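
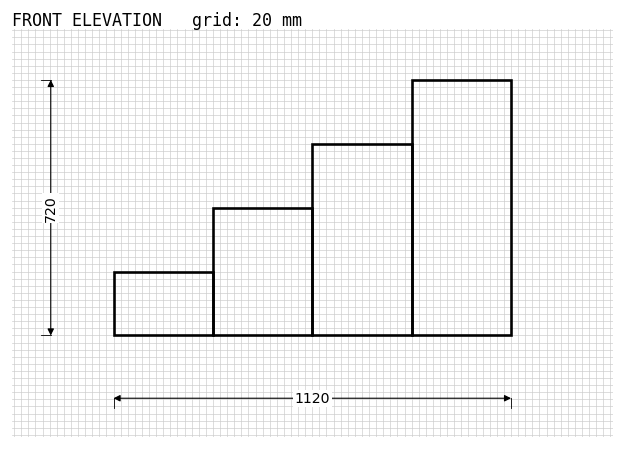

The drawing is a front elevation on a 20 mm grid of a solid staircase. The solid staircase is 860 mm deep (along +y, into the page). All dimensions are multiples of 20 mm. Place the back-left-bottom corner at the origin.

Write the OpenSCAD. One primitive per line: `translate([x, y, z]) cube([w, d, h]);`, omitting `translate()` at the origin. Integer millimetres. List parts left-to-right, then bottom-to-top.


cube([280, 860, 180]);
translate([280, 0, 0]) cube([280, 860, 360]);
translate([560, 0, 0]) cube([280, 860, 540]);
translate([840, 0, 0]) cube([280, 860, 720]);


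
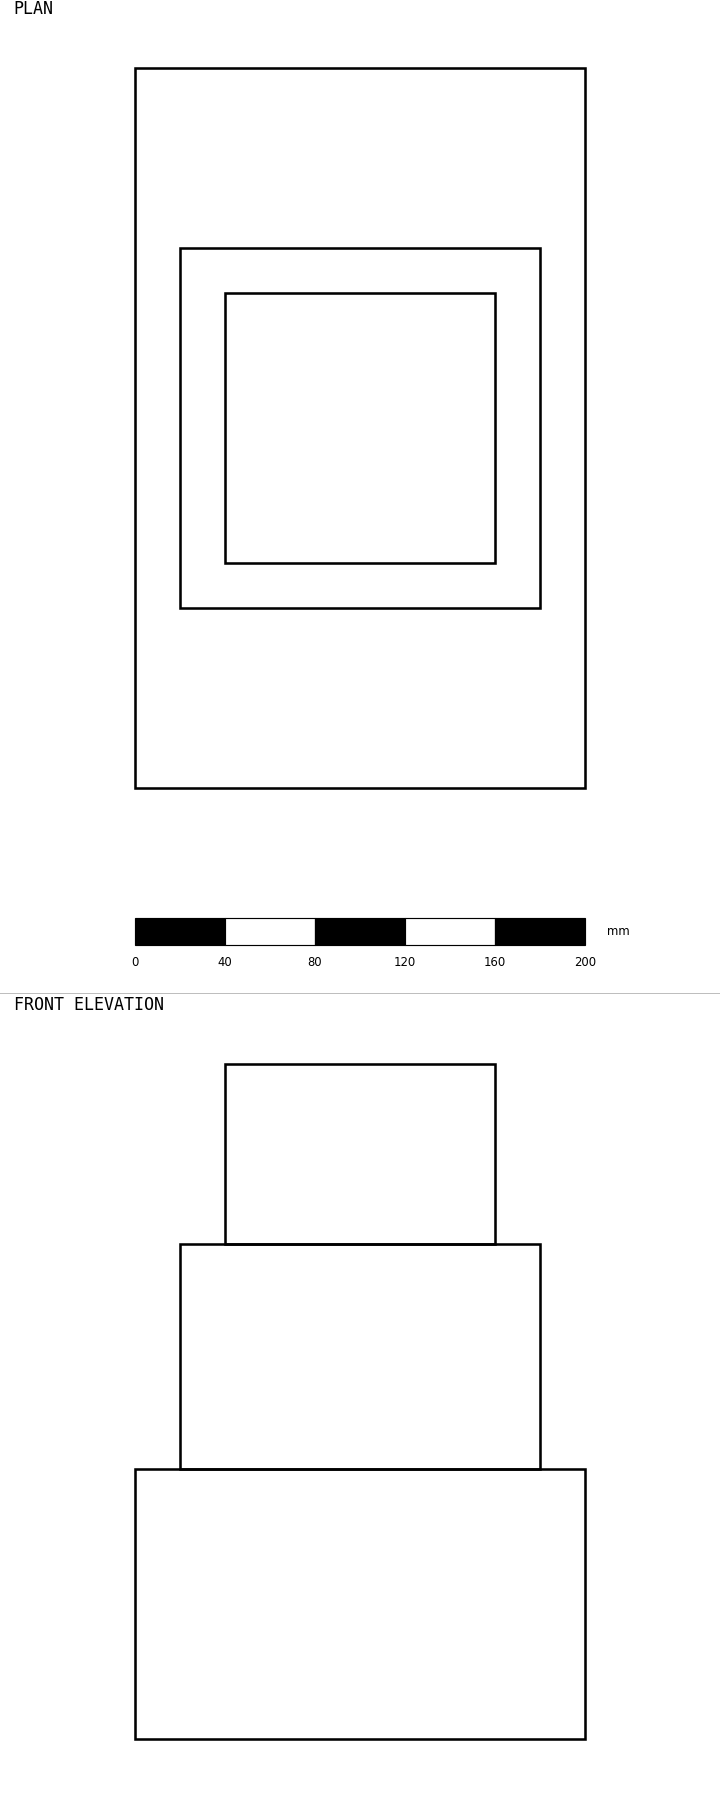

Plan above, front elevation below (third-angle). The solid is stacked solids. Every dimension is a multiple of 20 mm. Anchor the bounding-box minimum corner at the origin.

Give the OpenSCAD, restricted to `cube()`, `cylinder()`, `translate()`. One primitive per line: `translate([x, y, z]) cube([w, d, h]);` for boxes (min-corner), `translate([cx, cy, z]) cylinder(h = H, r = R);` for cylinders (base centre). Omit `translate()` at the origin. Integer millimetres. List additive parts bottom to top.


cube([200, 320, 120]);
translate([20, 80, 120]) cube([160, 160, 100]);
translate([40, 100, 220]) cube([120, 120, 80]);


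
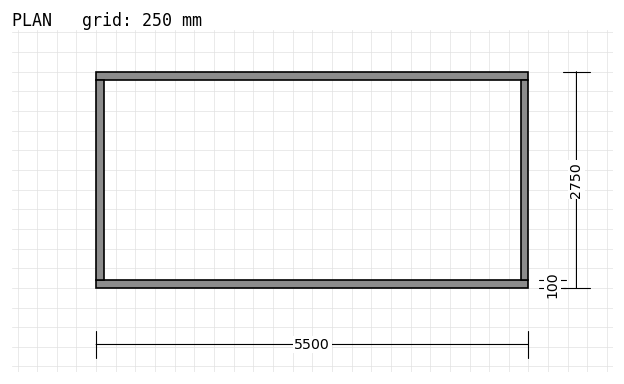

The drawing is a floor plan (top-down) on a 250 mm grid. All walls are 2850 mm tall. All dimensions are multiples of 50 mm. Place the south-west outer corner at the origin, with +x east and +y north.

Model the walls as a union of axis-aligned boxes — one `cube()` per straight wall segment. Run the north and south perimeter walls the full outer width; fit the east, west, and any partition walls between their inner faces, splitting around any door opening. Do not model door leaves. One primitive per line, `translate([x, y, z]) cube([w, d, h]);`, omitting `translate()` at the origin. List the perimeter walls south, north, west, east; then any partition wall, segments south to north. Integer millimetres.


cube([5500, 100, 2850]);
translate([0, 2650, 0]) cube([5500, 100, 2850]);
translate([0, 100, 0]) cube([100, 2550, 2850]);
translate([5400, 100, 0]) cube([100, 2550, 2850]);


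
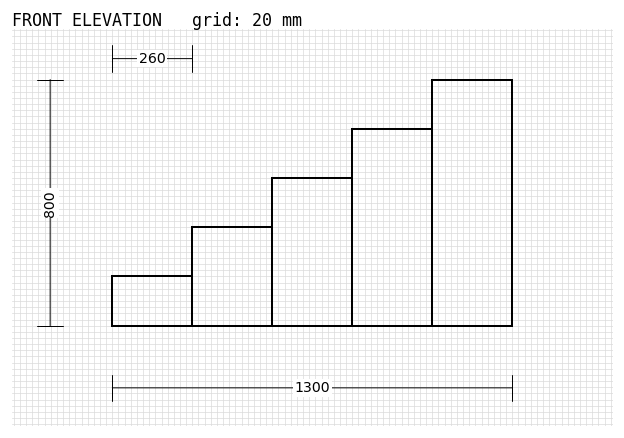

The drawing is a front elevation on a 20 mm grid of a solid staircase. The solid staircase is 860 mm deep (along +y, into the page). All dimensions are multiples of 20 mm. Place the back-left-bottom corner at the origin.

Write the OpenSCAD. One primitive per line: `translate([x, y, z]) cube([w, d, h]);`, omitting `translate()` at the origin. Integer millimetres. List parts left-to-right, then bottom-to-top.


cube([260, 860, 160]);
translate([260, 0, 0]) cube([260, 860, 320]);
translate([520, 0, 0]) cube([260, 860, 480]);
translate([780, 0, 0]) cube([260, 860, 640]);
translate([1040, 0, 0]) cube([260, 860, 800]);


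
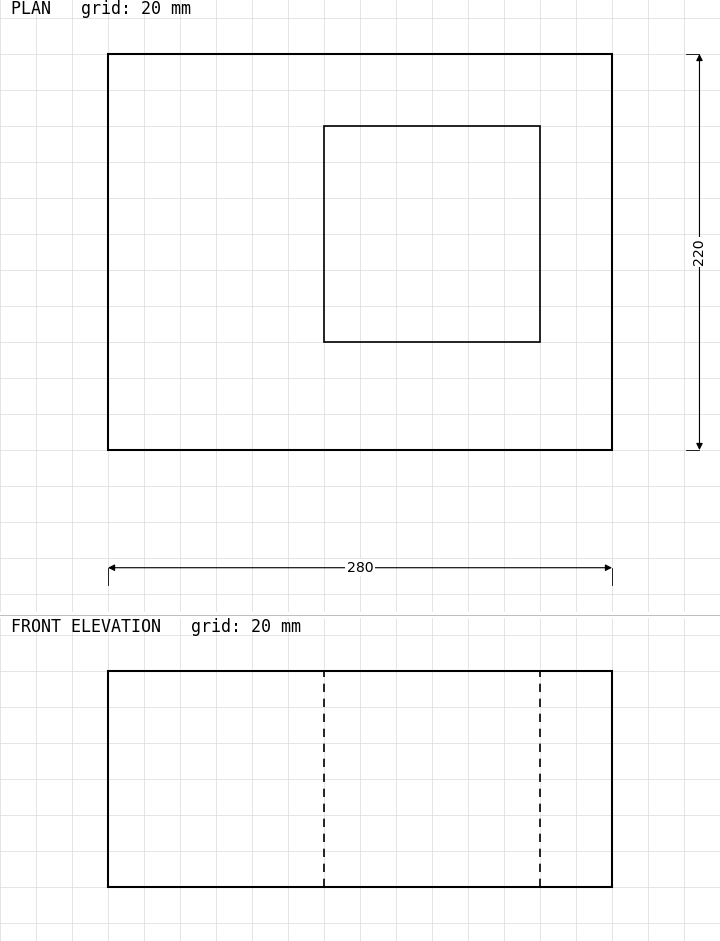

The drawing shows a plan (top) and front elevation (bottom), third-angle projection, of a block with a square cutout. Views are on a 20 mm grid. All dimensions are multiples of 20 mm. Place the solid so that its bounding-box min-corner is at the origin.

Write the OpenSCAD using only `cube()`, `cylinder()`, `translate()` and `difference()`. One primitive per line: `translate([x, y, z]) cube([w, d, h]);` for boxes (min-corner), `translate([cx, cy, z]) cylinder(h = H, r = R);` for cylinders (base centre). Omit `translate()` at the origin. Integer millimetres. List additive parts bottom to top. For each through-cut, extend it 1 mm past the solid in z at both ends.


difference() {
  cube([280, 220, 120]);
  translate([120, 60, -1]) cube([120, 120, 122]);
}


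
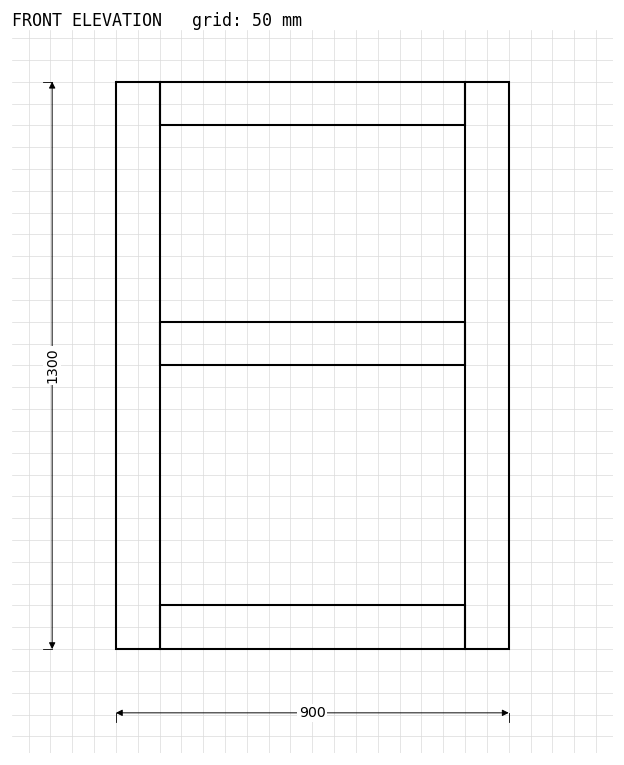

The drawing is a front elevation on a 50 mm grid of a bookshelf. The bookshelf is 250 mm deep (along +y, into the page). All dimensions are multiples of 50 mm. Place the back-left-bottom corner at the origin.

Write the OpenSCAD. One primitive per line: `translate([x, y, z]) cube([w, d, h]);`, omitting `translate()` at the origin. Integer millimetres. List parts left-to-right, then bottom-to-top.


cube([100, 250, 1300]);
translate([100, 0, 0]) cube([700, 250, 100]);
translate([100, 0, 650]) cube([700, 250, 100]);
translate([100, 0, 1200]) cube([700, 250, 100]);
translate([800, 0, 0]) cube([100, 250, 1300]);


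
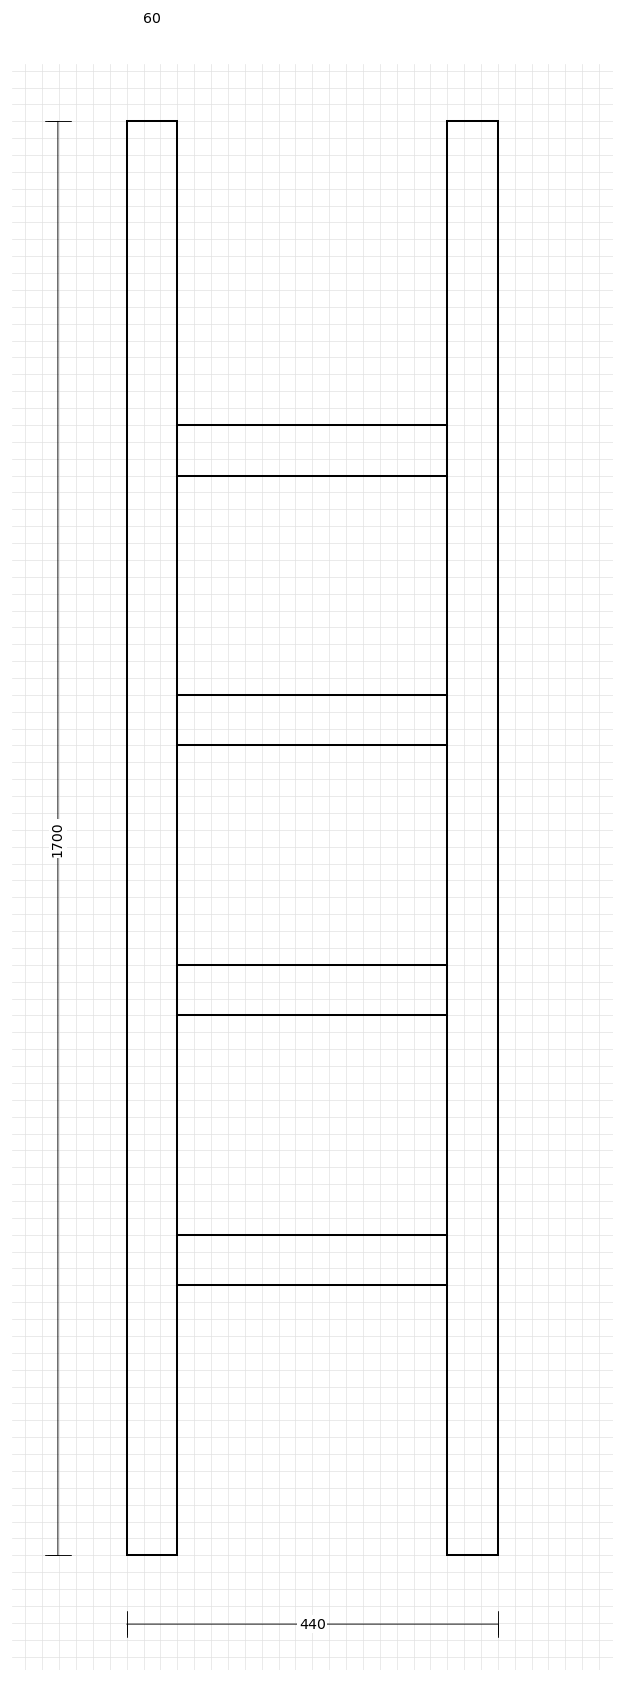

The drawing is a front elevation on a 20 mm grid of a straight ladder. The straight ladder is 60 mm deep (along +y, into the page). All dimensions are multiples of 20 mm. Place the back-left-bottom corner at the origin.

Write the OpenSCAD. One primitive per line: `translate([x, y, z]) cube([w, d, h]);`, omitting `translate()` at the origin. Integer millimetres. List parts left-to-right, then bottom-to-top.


cube([60, 60, 1700]);
translate([60, 0, 320]) cube([320, 60, 60]);
translate([60, 0, 640]) cube([320, 60, 60]);
translate([60, 0, 960]) cube([320, 60, 60]);
translate([60, 0, 1280]) cube([320, 60, 60]);
translate([380, 0, 0]) cube([60, 60, 1700]);


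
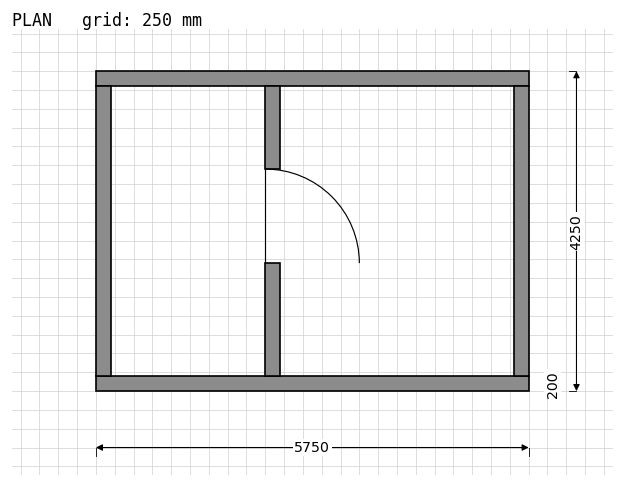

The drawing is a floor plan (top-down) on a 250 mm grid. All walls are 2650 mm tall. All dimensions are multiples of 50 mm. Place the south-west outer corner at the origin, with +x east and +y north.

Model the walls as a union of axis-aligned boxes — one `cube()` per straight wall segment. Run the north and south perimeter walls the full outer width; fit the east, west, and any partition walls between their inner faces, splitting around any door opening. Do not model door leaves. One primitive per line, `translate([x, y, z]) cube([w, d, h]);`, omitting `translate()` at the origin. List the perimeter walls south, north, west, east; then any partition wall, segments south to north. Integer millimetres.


cube([5750, 200, 2650]);
translate([0, 4050, 0]) cube([5750, 200, 2650]);
translate([0, 200, 0]) cube([200, 3850, 2650]);
translate([5550, 200, 0]) cube([200, 3850, 2650]);
translate([2250, 200, 0]) cube([200, 1500, 2650]);
translate([2250, 2950, 0]) cube([200, 1100, 2650]);


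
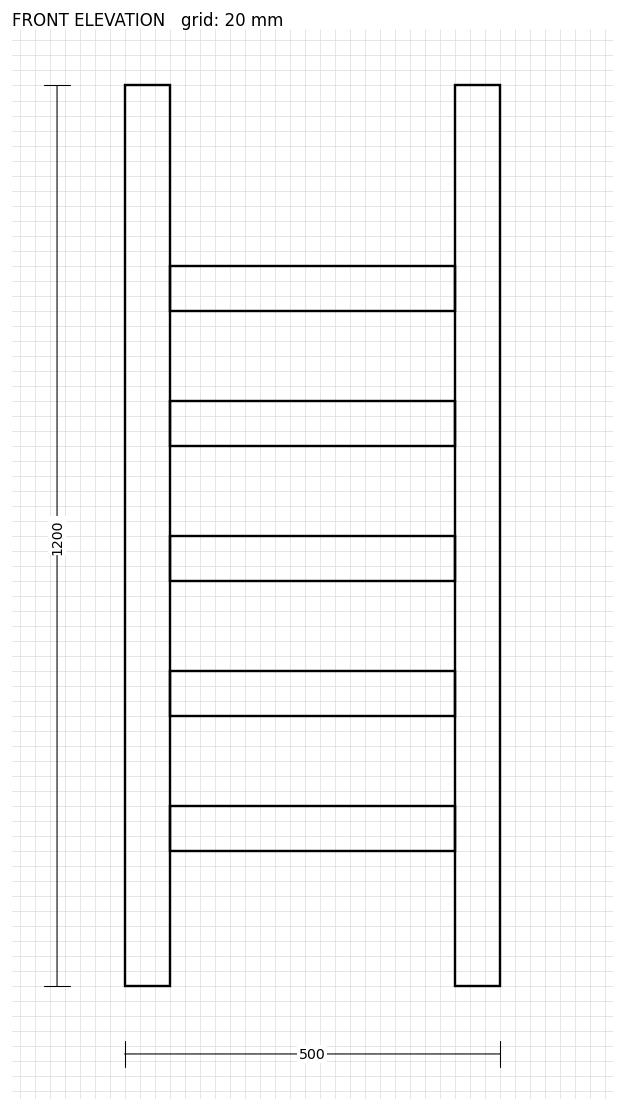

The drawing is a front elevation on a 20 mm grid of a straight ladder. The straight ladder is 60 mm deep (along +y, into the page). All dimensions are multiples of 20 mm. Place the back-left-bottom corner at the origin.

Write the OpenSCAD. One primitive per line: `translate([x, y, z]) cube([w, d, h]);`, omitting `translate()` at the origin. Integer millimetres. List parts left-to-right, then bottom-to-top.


cube([60, 60, 1200]);
translate([60, 0, 180]) cube([380, 60, 60]);
translate([60, 0, 360]) cube([380, 60, 60]);
translate([60, 0, 540]) cube([380, 60, 60]);
translate([60, 0, 720]) cube([380, 60, 60]);
translate([60, 0, 900]) cube([380, 60, 60]);
translate([440, 0, 0]) cube([60, 60, 1200]);


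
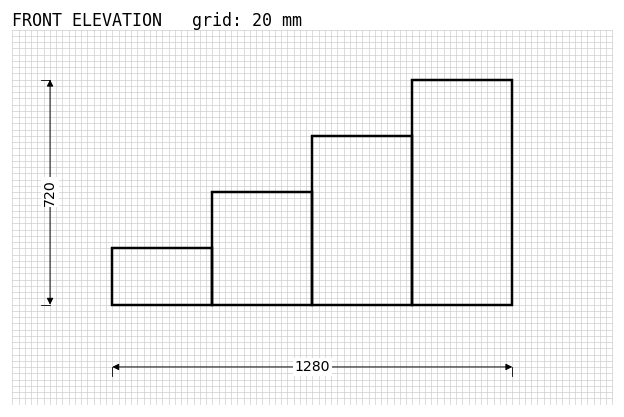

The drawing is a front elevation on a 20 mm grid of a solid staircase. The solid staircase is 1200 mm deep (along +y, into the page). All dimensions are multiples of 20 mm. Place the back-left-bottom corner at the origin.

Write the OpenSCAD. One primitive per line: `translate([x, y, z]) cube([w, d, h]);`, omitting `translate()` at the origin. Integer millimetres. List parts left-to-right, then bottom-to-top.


cube([320, 1200, 180]);
translate([320, 0, 0]) cube([320, 1200, 360]);
translate([640, 0, 0]) cube([320, 1200, 540]);
translate([960, 0, 0]) cube([320, 1200, 720]);


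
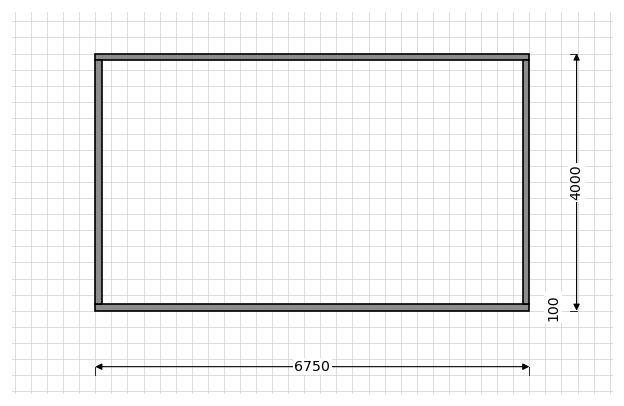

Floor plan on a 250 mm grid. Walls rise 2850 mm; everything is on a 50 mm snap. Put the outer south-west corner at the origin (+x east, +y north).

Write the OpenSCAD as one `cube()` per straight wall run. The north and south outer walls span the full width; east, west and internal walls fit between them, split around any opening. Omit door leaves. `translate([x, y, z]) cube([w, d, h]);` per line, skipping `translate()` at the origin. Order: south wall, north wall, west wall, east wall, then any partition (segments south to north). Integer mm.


cube([6750, 100, 2850]);
translate([0, 3900, 0]) cube([6750, 100, 2850]);
translate([0, 100, 0]) cube([100, 3800, 2850]);
translate([6650, 100, 0]) cube([100, 3800, 2850]);


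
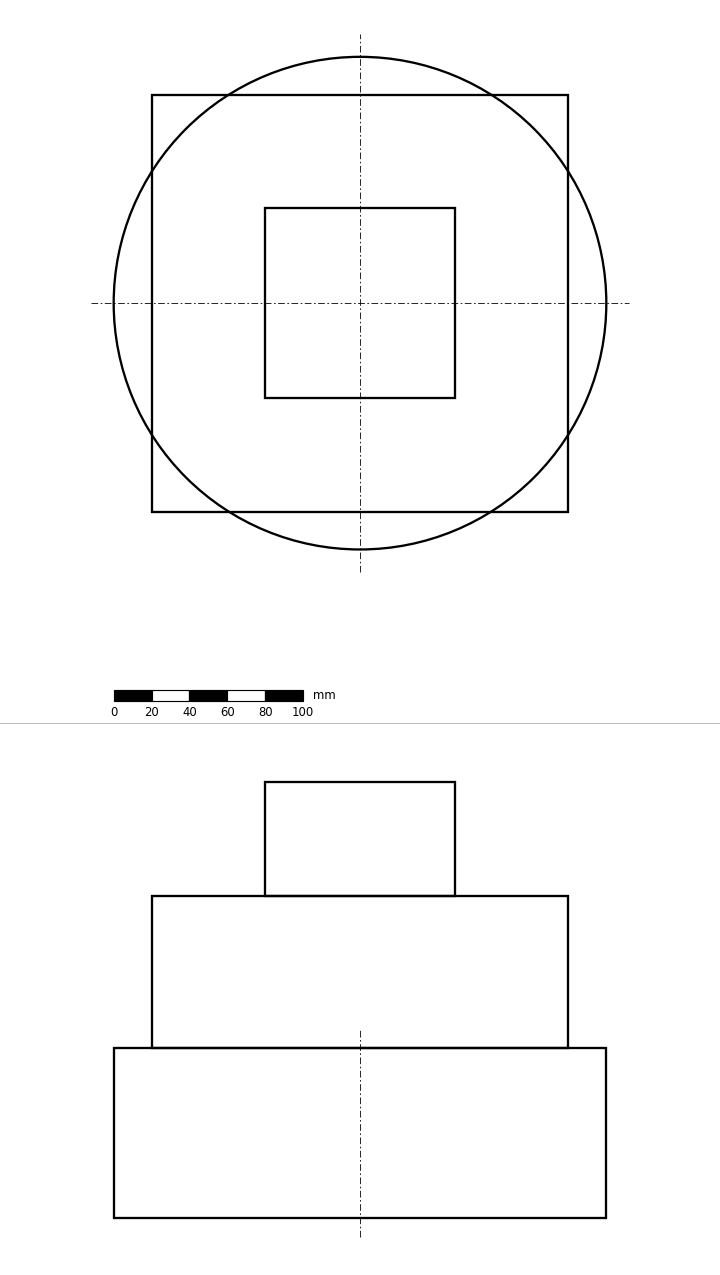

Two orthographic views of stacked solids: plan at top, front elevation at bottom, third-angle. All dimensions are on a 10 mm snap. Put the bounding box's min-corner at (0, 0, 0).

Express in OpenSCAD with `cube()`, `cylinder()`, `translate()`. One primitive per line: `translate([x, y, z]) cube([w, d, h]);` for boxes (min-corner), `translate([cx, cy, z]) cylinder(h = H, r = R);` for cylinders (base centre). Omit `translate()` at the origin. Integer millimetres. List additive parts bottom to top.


translate([130, 130, 0]) cylinder(h = 90, r = 130);
translate([20, 20, 90]) cube([220, 220, 80]);
translate([80, 80, 170]) cube([100, 100, 60]);


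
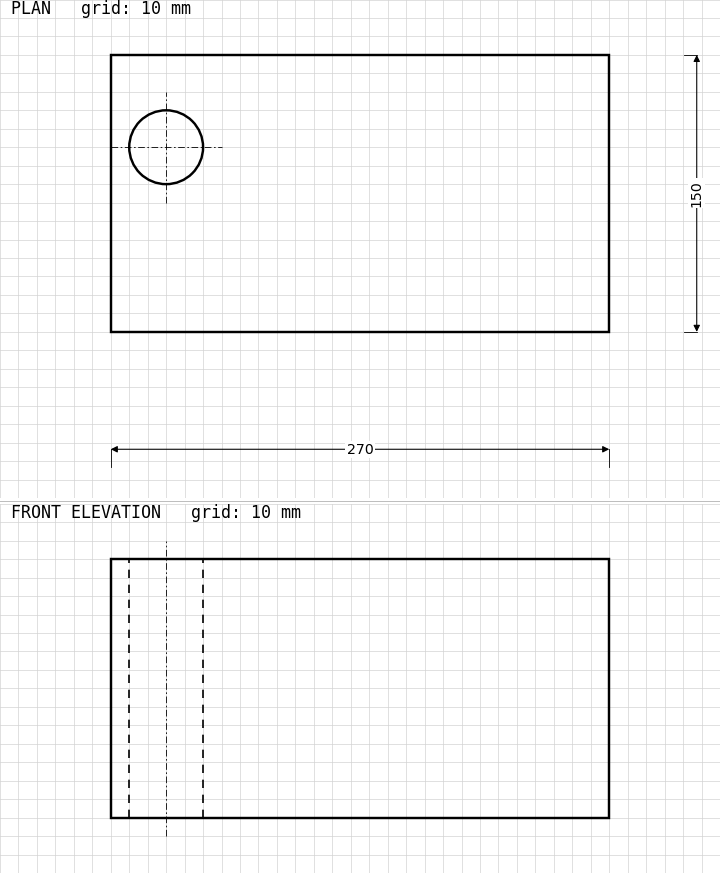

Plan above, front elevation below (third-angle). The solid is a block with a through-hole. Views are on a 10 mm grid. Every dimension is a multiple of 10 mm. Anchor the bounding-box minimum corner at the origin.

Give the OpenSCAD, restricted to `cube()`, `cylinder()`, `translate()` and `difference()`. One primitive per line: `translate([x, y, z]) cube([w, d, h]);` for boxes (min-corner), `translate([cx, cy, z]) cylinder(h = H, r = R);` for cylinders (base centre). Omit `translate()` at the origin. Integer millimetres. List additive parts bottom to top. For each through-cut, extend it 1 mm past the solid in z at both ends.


difference() {
  cube([270, 150, 140]);
  translate([30, 100, -1]) cylinder(h = 142, r = 20);
}


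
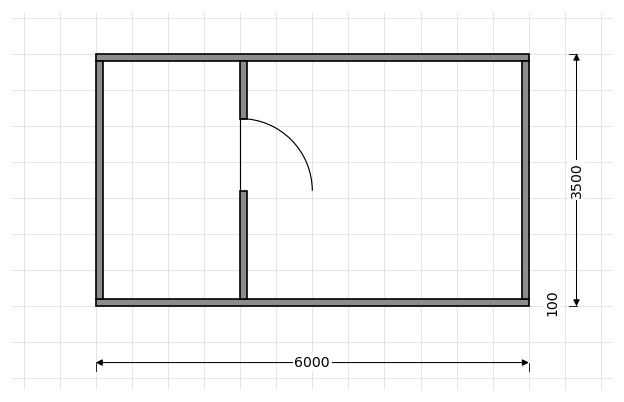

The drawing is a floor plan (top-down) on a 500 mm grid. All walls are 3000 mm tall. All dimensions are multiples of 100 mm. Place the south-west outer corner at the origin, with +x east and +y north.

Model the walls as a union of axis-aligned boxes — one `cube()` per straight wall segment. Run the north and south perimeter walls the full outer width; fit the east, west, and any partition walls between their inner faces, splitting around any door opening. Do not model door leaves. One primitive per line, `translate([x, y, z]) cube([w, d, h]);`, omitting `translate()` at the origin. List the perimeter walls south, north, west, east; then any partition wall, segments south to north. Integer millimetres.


cube([6000, 100, 3000]);
translate([0, 3400, 0]) cube([6000, 100, 3000]);
translate([0, 100, 0]) cube([100, 3300, 3000]);
translate([5900, 100, 0]) cube([100, 3300, 3000]);
translate([2000, 100, 0]) cube([100, 1500, 3000]);
translate([2000, 2600, 0]) cube([100, 800, 3000]);


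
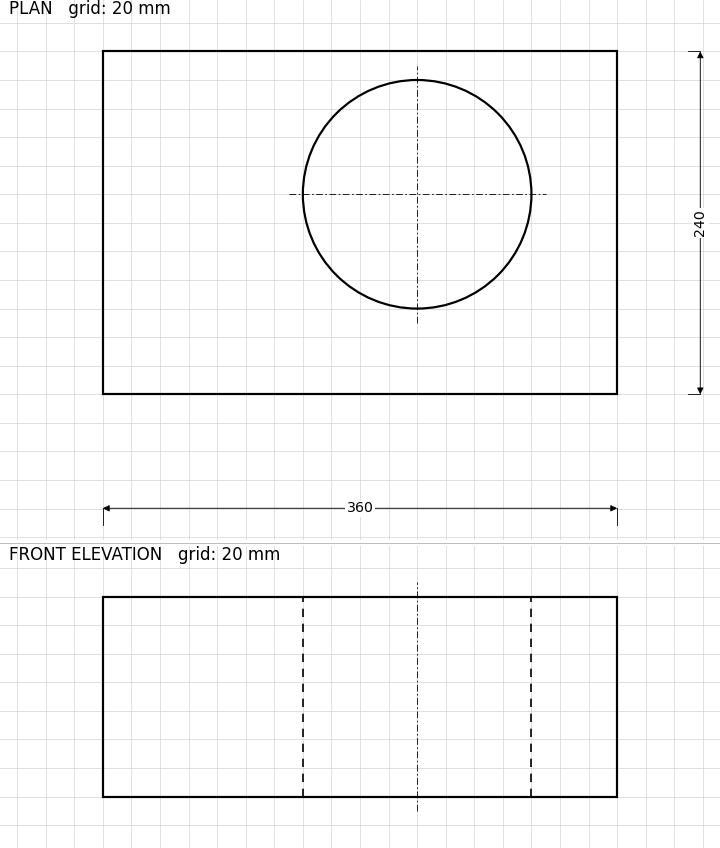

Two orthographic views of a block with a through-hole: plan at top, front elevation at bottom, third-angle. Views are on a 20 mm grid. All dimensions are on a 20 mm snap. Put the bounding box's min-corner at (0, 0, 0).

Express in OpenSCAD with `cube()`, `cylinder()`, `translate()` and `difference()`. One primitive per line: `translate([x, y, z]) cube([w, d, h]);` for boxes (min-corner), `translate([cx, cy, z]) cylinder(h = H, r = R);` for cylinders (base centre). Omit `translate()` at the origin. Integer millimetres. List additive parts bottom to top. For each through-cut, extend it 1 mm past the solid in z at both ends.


difference() {
  cube([360, 240, 140]);
  translate([220, 140, -1]) cylinder(h = 142, r = 80);
}


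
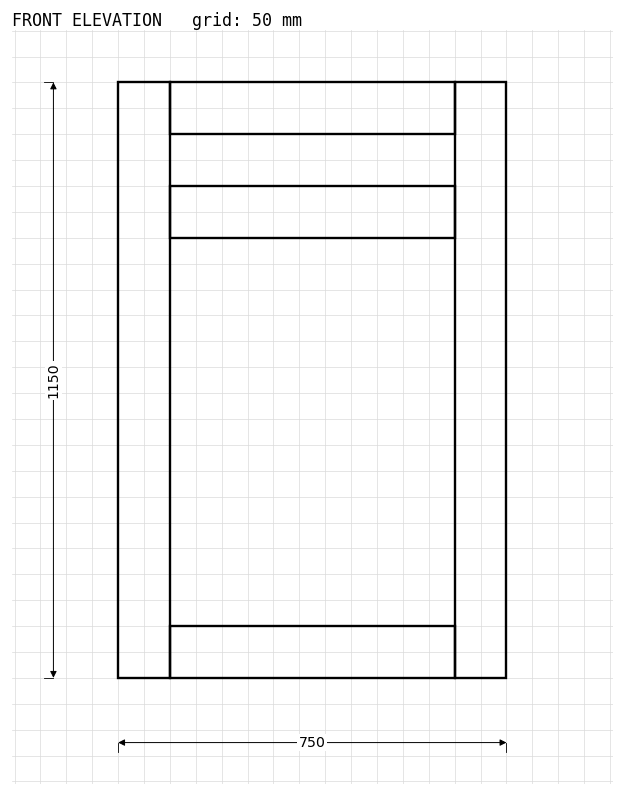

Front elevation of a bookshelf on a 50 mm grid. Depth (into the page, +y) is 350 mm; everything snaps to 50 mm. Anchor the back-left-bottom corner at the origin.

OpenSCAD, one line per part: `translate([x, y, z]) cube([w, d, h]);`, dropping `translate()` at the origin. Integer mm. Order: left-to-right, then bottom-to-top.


cube([100, 350, 1150]);
translate([100, 0, 0]) cube([550, 350, 100]);
translate([100, 0, 850]) cube([550, 350, 100]);
translate([100, 0, 1050]) cube([550, 350, 100]);
translate([650, 0, 0]) cube([100, 350, 1150]);


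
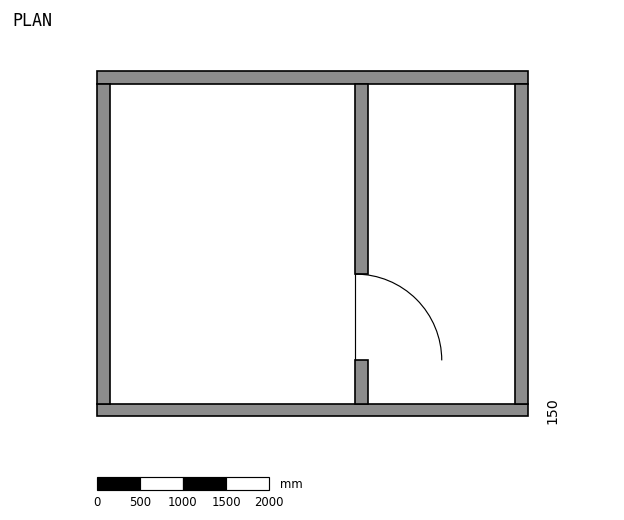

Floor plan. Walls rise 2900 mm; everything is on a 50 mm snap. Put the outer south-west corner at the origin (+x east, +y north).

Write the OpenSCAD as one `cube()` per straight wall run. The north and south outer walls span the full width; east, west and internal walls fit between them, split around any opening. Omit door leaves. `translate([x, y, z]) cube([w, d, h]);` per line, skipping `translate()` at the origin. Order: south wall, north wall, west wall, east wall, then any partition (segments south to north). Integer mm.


cube([5000, 150, 2900]);
translate([0, 3850, 0]) cube([5000, 150, 2900]);
translate([0, 150, 0]) cube([150, 3700, 2900]);
translate([4850, 150, 0]) cube([150, 3700, 2900]);
translate([3000, 150, 0]) cube([150, 500, 2900]);
translate([3000, 1650, 0]) cube([150, 2200, 2900]);


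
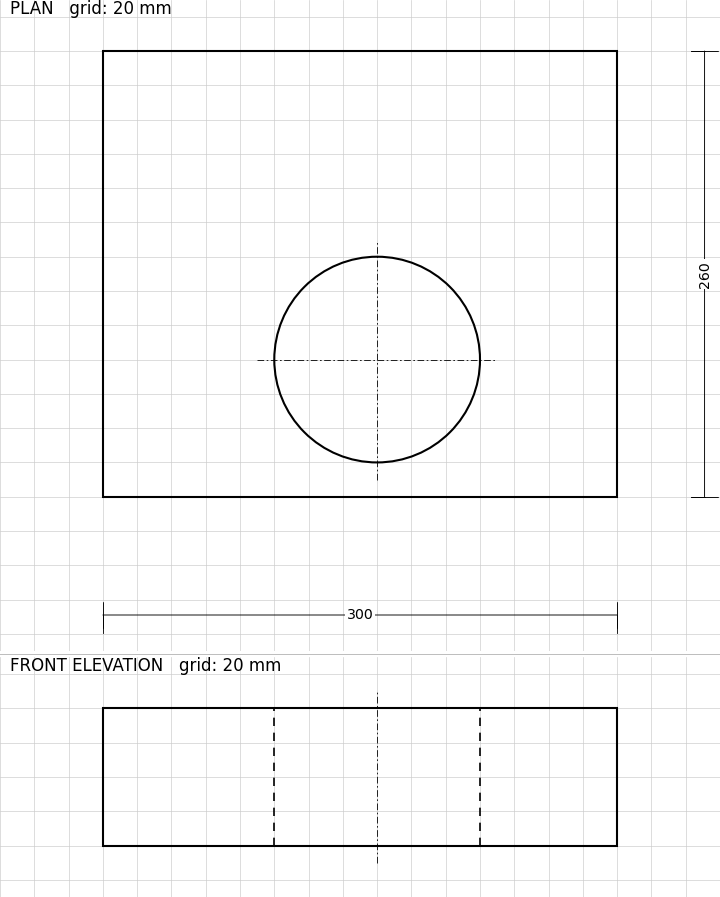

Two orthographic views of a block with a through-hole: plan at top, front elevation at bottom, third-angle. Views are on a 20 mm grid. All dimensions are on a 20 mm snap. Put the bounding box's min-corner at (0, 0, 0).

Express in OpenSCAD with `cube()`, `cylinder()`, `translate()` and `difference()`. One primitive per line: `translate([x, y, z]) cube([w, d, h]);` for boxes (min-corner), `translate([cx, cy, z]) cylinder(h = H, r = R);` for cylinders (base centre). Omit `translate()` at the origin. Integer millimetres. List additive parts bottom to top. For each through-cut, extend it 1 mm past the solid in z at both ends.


difference() {
  cube([300, 260, 80]);
  translate([160, 80, -1]) cylinder(h = 82, r = 60);
}


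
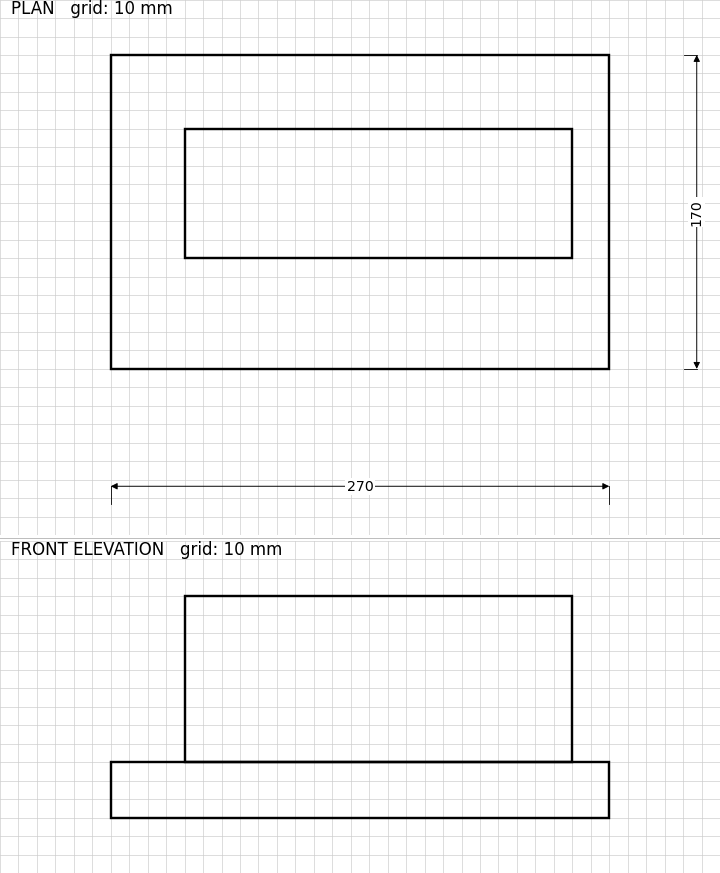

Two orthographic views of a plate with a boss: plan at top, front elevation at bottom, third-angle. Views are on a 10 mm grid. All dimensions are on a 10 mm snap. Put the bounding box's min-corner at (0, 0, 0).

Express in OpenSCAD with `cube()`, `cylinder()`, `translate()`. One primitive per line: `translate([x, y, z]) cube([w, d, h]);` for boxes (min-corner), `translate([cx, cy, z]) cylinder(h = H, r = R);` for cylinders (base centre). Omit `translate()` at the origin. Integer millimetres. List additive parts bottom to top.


cube([270, 170, 30]);
translate([40, 60, 30]) cube([210, 70, 90]);


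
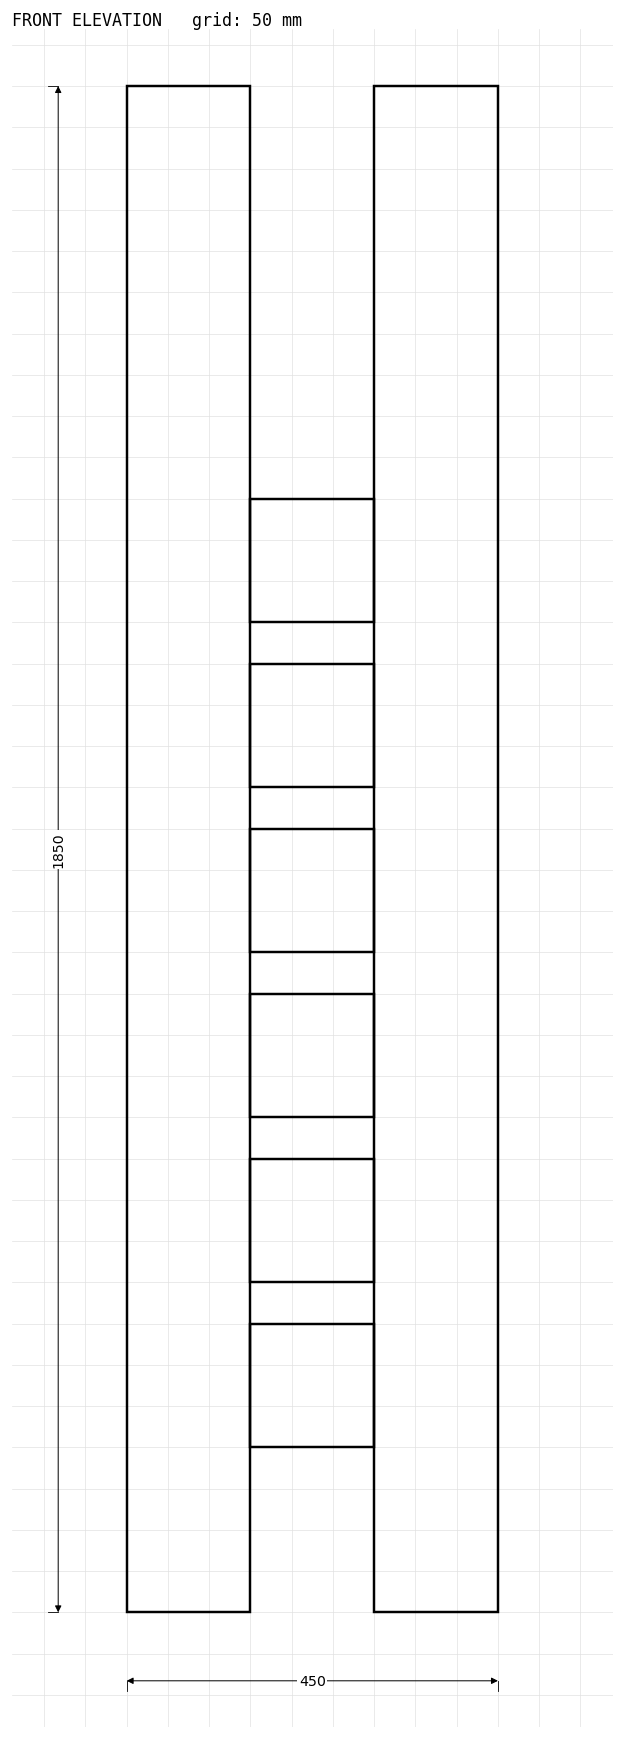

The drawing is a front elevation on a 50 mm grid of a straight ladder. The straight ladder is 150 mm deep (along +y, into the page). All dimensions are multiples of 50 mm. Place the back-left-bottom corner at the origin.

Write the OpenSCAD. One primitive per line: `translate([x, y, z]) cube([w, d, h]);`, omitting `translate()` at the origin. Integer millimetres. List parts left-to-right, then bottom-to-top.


cube([150, 150, 1850]);
translate([150, 0, 200]) cube([150, 150, 150]);
translate([150, 0, 400]) cube([150, 150, 150]);
translate([150, 0, 600]) cube([150, 150, 150]);
translate([150, 0, 800]) cube([150, 150, 150]);
translate([150, 0, 1000]) cube([150, 150, 150]);
translate([150, 0, 1200]) cube([150, 150, 150]);
translate([300, 0, 0]) cube([150, 150, 1850]);


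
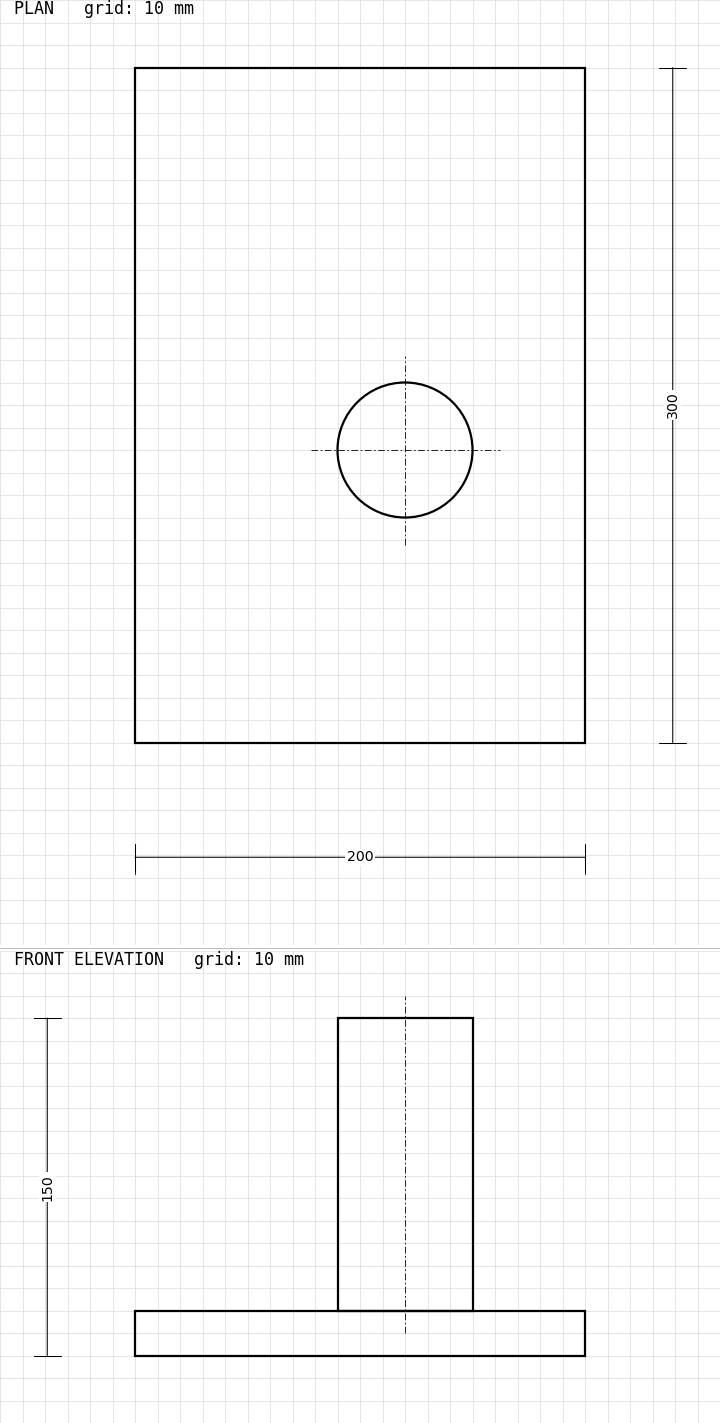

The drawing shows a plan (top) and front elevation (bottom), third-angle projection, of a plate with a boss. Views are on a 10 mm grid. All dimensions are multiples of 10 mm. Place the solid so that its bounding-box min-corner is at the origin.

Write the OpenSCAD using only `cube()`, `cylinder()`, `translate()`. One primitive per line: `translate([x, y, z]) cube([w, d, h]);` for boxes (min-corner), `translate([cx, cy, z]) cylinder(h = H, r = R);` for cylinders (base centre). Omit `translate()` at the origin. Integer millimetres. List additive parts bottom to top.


cube([200, 300, 20]);
translate([120, 130, 20]) cylinder(h = 130, r = 30);


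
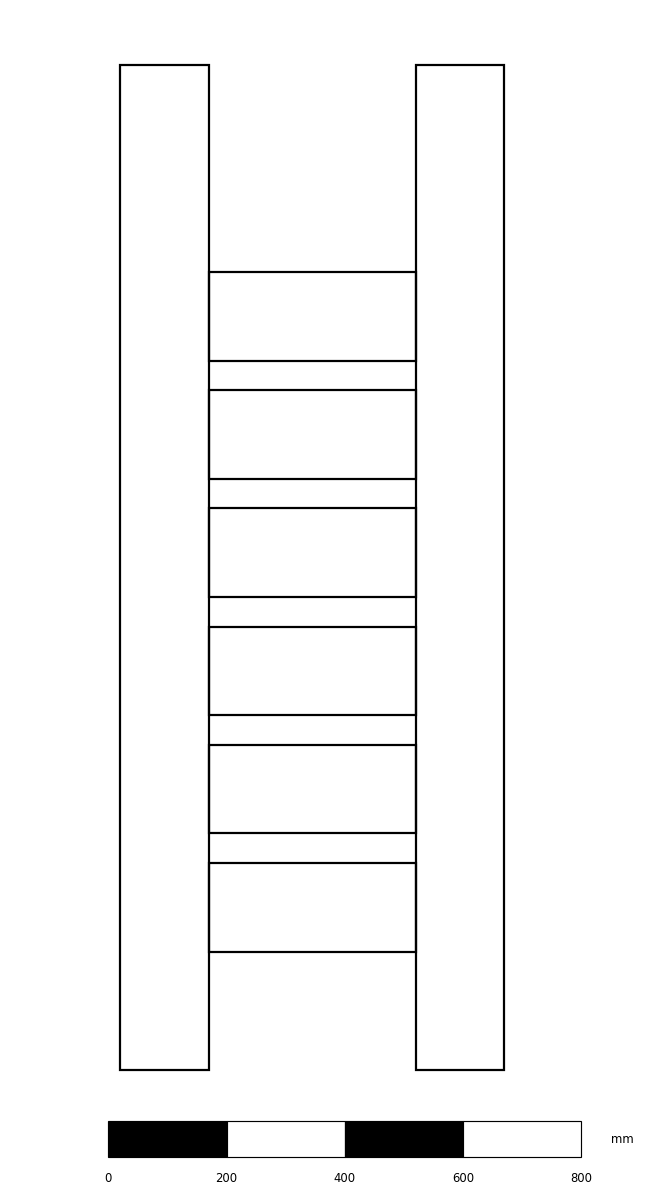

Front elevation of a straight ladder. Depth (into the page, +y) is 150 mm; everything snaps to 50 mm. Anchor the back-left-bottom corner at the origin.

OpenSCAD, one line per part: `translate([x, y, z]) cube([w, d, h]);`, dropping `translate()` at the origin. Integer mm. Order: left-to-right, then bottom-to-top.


cube([150, 150, 1700]);
translate([150, 0, 200]) cube([350, 150, 150]);
translate([150, 0, 400]) cube([350, 150, 150]);
translate([150, 0, 600]) cube([350, 150, 150]);
translate([150, 0, 800]) cube([350, 150, 150]);
translate([150, 0, 1000]) cube([350, 150, 150]);
translate([150, 0, 1200]) cube([350, 150, 150]);
translate([500, 0, 0]) cube([150, 150, 1700]);


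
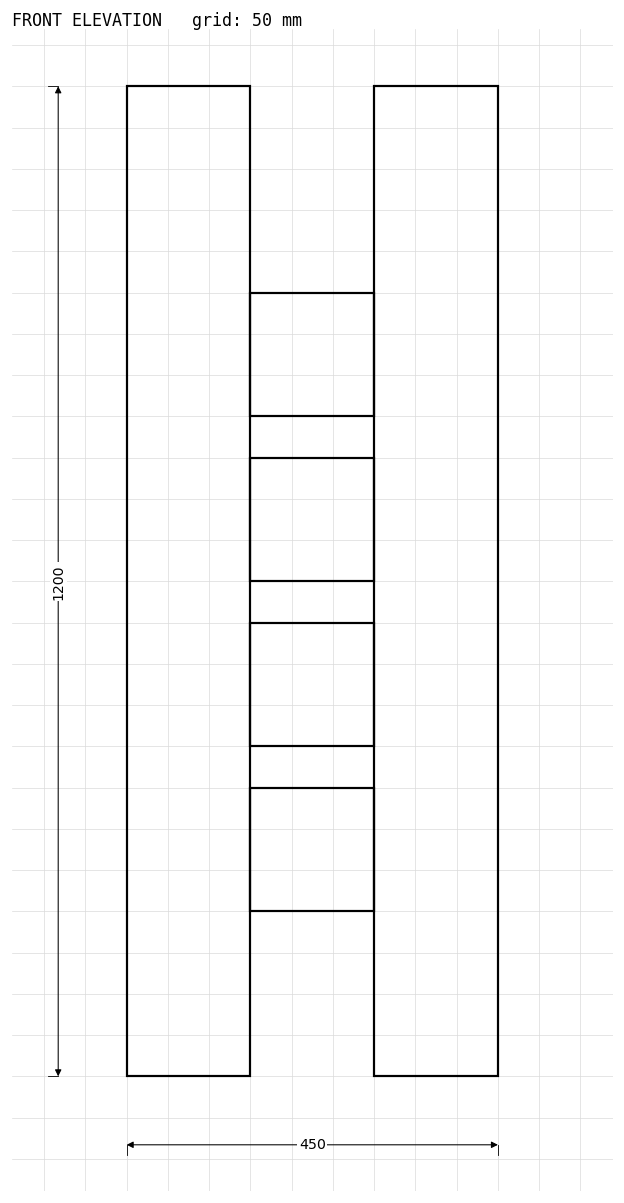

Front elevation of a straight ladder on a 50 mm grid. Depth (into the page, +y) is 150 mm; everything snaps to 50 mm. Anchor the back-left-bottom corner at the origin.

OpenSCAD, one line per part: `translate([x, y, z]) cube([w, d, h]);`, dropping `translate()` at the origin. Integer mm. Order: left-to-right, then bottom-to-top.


cube([150, 150, 1200]);
translate([150, 0, 200]) cube([150, 150, 150]);
translate([150, 0, 400]) cube([150, 150, 150]);
translate([150, 0, 600]) cube([150, 150, 150]);
translate([150, 0, 800]) cube([150, 150, 150]);
translate([300, 0, 0]) cube([150, 150, 1200]);


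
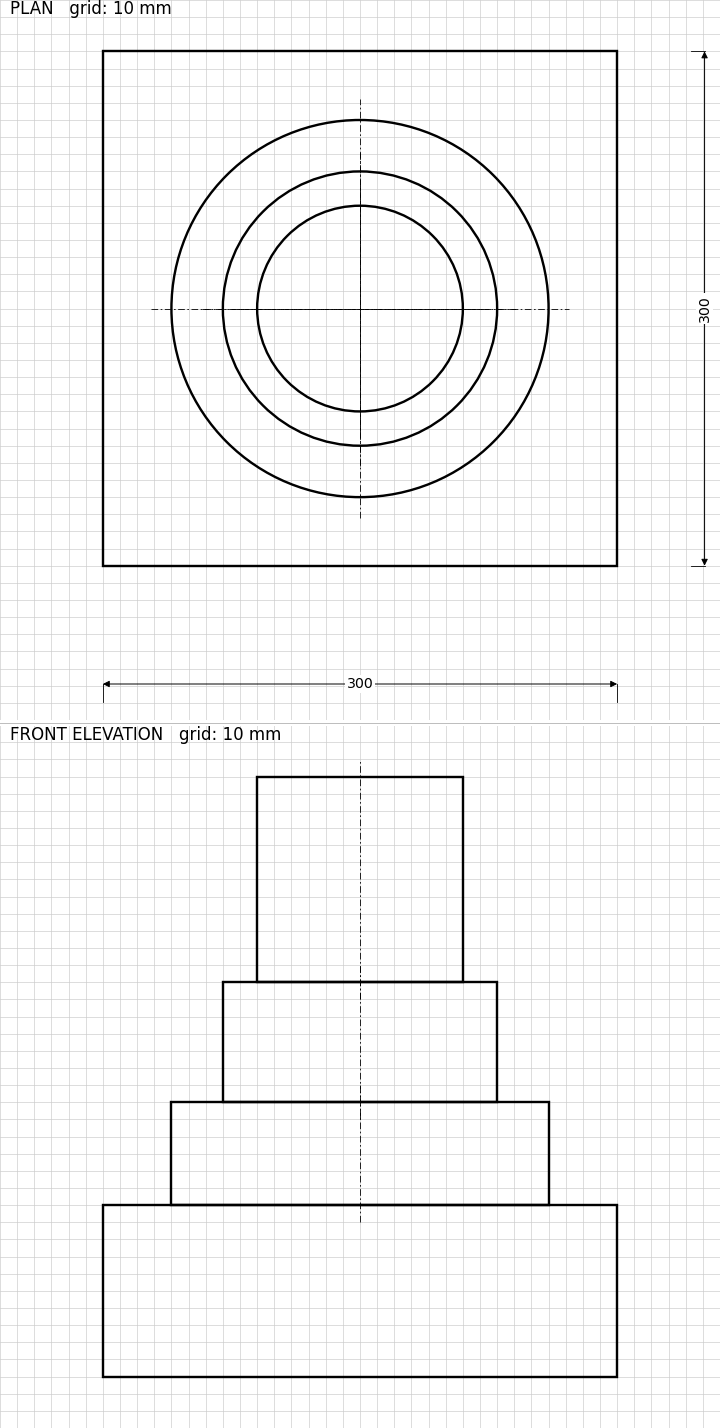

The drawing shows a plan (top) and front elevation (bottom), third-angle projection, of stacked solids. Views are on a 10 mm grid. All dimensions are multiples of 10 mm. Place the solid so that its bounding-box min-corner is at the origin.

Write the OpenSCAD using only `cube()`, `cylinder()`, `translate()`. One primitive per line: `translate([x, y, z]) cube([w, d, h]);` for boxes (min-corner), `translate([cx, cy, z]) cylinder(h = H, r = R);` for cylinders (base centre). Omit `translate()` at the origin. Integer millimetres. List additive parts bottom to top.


cube([300, 300, 100]);
translate([150, 150, 100]) cylinder(h = 60, r = 110);
translate([150, 150, 160]) cylinder(h = 70, r = 80);
translate([150, 150, 230]) cylinder(h = 120, r = 60);


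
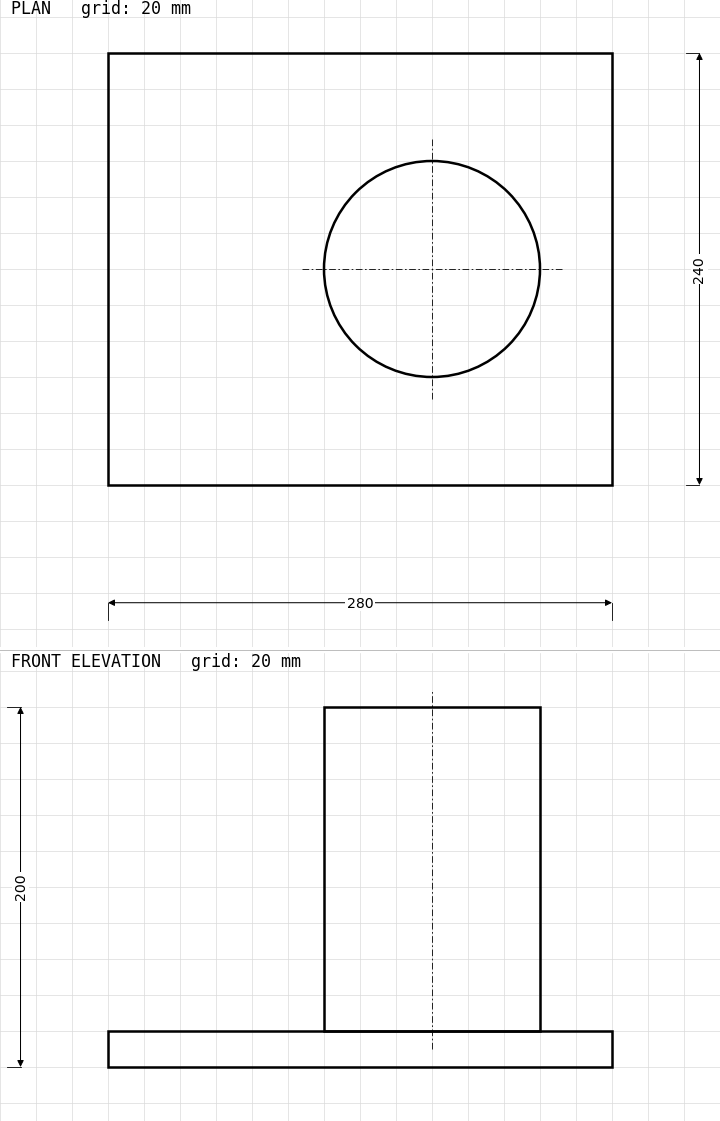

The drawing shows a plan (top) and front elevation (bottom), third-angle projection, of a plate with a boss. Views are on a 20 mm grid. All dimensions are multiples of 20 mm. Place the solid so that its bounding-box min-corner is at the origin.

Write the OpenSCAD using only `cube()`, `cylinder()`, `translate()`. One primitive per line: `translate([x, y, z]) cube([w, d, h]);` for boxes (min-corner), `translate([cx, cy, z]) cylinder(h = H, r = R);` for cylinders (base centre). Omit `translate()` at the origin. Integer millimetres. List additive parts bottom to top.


cube([280, 240, 20]);
translate([180, 120, 20]) cylinder(h = 180, r = 60);


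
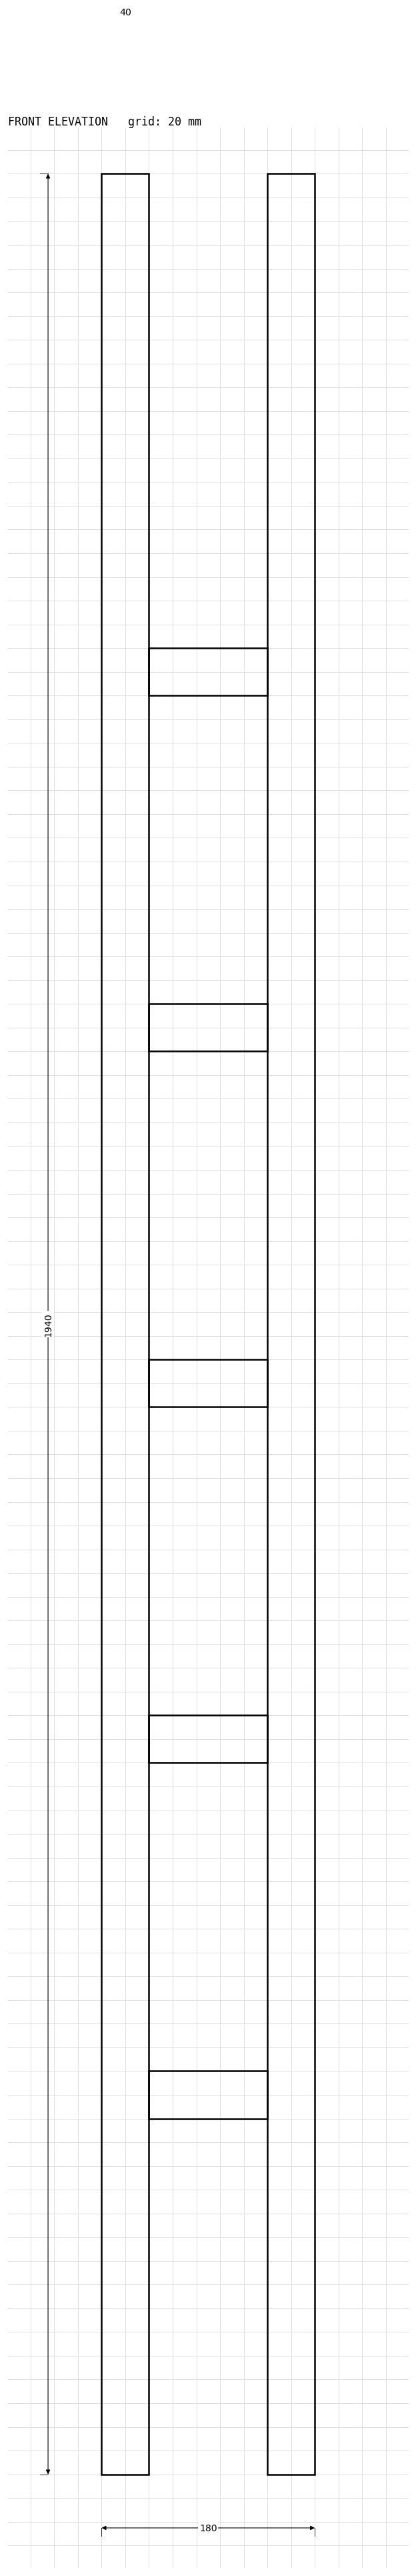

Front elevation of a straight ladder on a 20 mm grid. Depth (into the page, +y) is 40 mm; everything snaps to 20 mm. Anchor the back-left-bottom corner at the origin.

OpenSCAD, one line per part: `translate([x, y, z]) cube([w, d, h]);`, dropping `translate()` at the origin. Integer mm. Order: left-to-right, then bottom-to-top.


cube([40, 40, 1940]);
translate([40, 0, 300]) cube([100, 40, 40]);
translate([40, 0, 600]) cube([100, 40, 40]);
translate([40, 0, 900]) cube([100, 40, 40]);
translate([40, 0, 1200]) cube([100, 40, 40]);
translate([40, 0, 1500]) cube([100, 40, 40]);
translate([140, 0, 0]) cube([40, 40, 1940]);


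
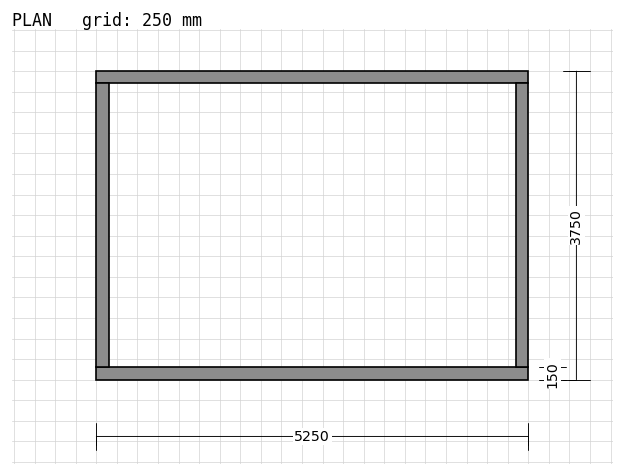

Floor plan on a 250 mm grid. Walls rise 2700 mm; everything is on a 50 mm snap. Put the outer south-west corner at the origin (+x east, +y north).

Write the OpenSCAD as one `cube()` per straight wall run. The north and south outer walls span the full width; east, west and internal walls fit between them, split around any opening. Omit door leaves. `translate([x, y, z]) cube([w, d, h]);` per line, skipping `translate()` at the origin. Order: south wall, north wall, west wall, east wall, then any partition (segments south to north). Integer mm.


cube([5250, 150, 2700]);
translate([0, 3600, 0]) cube([5250, 150, 2700]);
translate([0, 150, 0]) cube([150, 3450, 2700]);
translate([5100, 150, 0]) cube([150, 3450, 2700]);


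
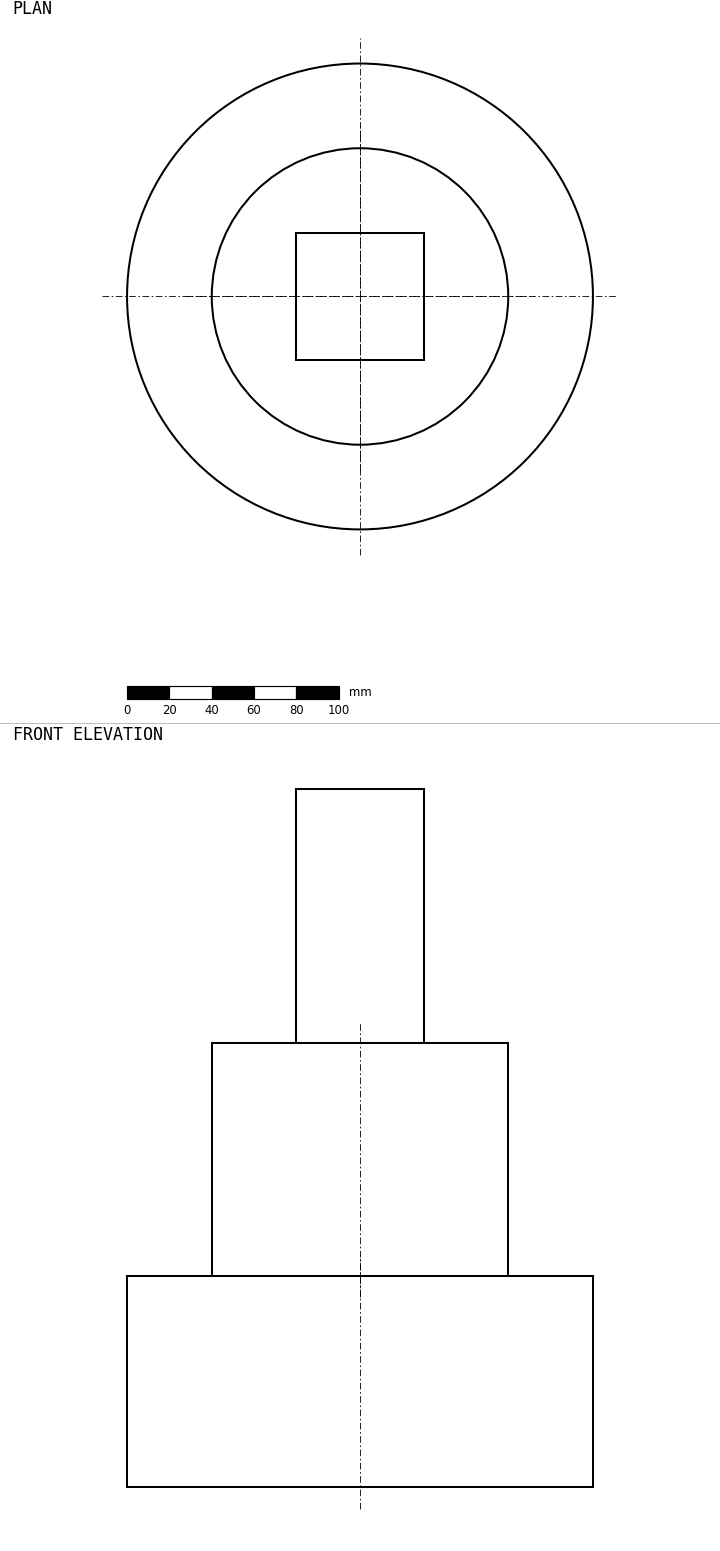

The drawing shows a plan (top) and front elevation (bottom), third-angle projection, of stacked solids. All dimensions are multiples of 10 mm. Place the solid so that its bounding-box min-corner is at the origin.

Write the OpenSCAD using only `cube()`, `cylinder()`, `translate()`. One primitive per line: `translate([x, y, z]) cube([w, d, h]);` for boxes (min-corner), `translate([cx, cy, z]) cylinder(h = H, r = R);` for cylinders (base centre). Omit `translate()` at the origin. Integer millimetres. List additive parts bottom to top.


translate([110, 110, 0]) cylinder(h = 100, r = 110);
translate([110, 110, 100]) cylinder(h = 110, r = 70);
translate([80, 80, 210]) cube([60, 60, 120]);


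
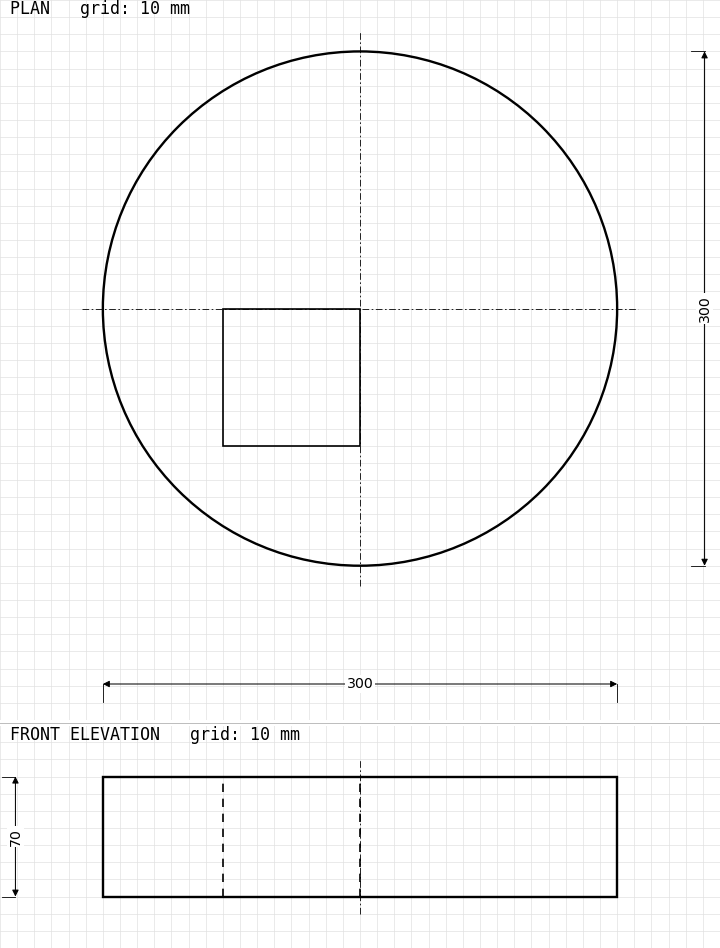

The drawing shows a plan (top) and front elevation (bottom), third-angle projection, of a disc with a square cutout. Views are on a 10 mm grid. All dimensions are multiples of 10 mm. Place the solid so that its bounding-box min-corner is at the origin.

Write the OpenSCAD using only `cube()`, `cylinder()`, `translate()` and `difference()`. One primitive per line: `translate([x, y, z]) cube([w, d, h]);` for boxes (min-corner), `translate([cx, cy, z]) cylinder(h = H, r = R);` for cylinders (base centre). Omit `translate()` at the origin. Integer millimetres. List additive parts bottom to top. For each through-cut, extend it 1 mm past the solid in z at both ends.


difference() {
  translate([150, 150, 0]) cylinder(h = 70, r = 150);
  translate([70, 70, -1]) cube([80, 80, 72]);
}


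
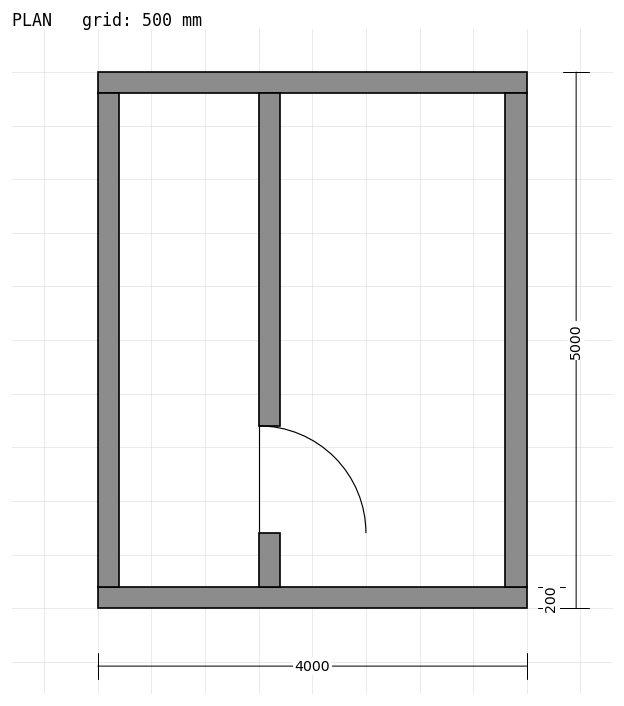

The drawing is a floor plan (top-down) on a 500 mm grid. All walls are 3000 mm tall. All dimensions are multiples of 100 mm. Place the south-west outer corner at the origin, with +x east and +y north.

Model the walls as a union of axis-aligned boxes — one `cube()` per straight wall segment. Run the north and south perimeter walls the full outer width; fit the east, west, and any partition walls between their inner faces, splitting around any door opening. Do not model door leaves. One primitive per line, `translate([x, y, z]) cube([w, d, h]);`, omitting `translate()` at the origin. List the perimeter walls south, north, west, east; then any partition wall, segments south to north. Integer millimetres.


cube([4000, 200, 3000]);
translate([0, 4800, 0]) cube([4000, 200, 3000]);
translate([0, 200, 0]) cube([200, 4600, 3000]);
translate([3800, 200, 0]) cube([200, 4600, 3000]);
translate([1500, 200, 0]) cube([200, 500, 3000]);
translate([1500, 1700, 0]) cube([200, 3100, 3000]);


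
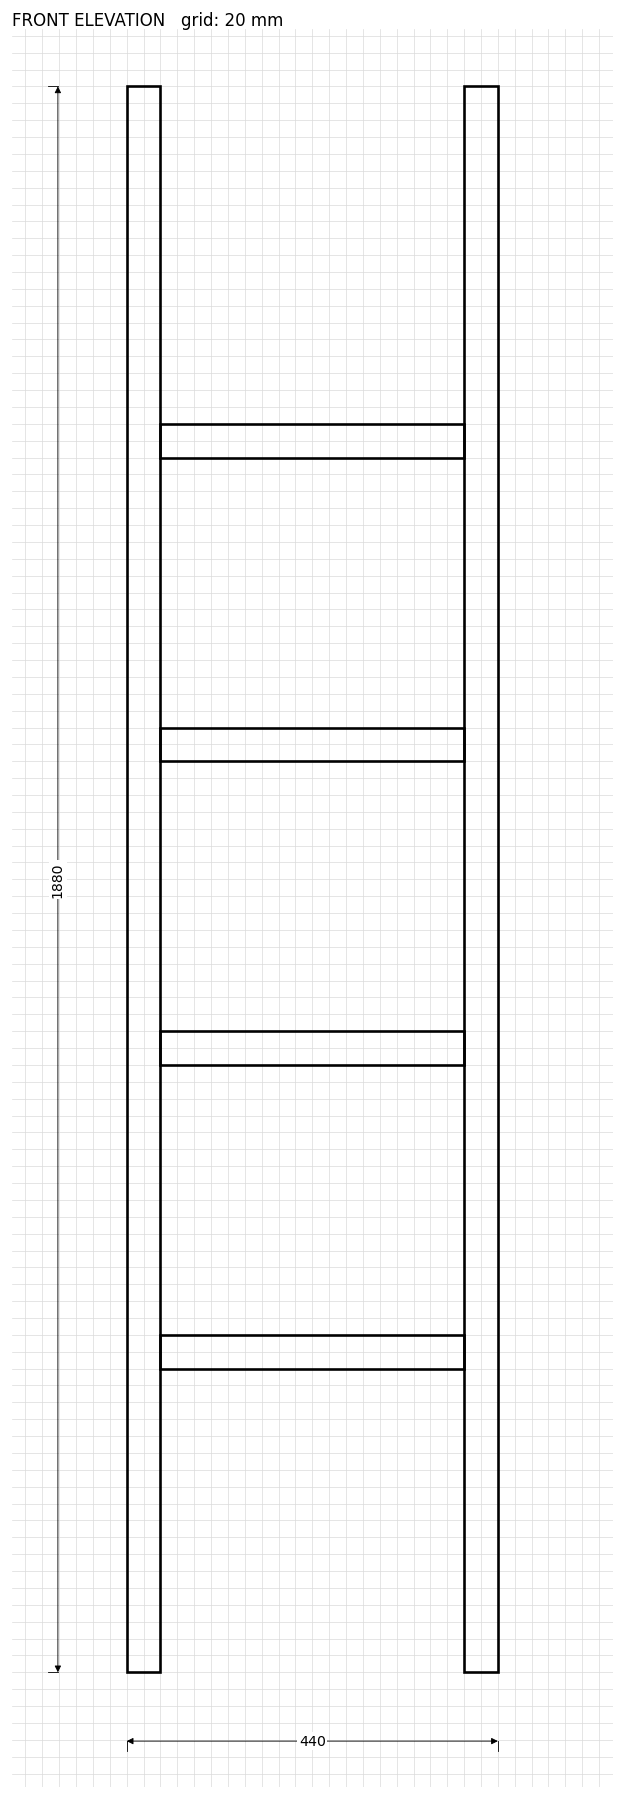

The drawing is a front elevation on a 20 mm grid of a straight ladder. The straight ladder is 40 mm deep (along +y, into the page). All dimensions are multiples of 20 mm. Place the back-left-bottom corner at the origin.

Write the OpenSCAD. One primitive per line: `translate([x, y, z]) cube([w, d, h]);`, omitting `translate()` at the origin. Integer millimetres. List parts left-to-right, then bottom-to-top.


cube([40, 40, 1880]);
translate([40, 0, 360]) cube([360, 40, 40]);
translate([40, 0, 720]) cube([360, 40, 40]);
translate([40, 0, 1080]) cube([360, 40, 40]);
translate([40, 0, 1440]) cube([360, 40, 40]);
translate([400, 0, 0]) cube([40, 40, 1880]);


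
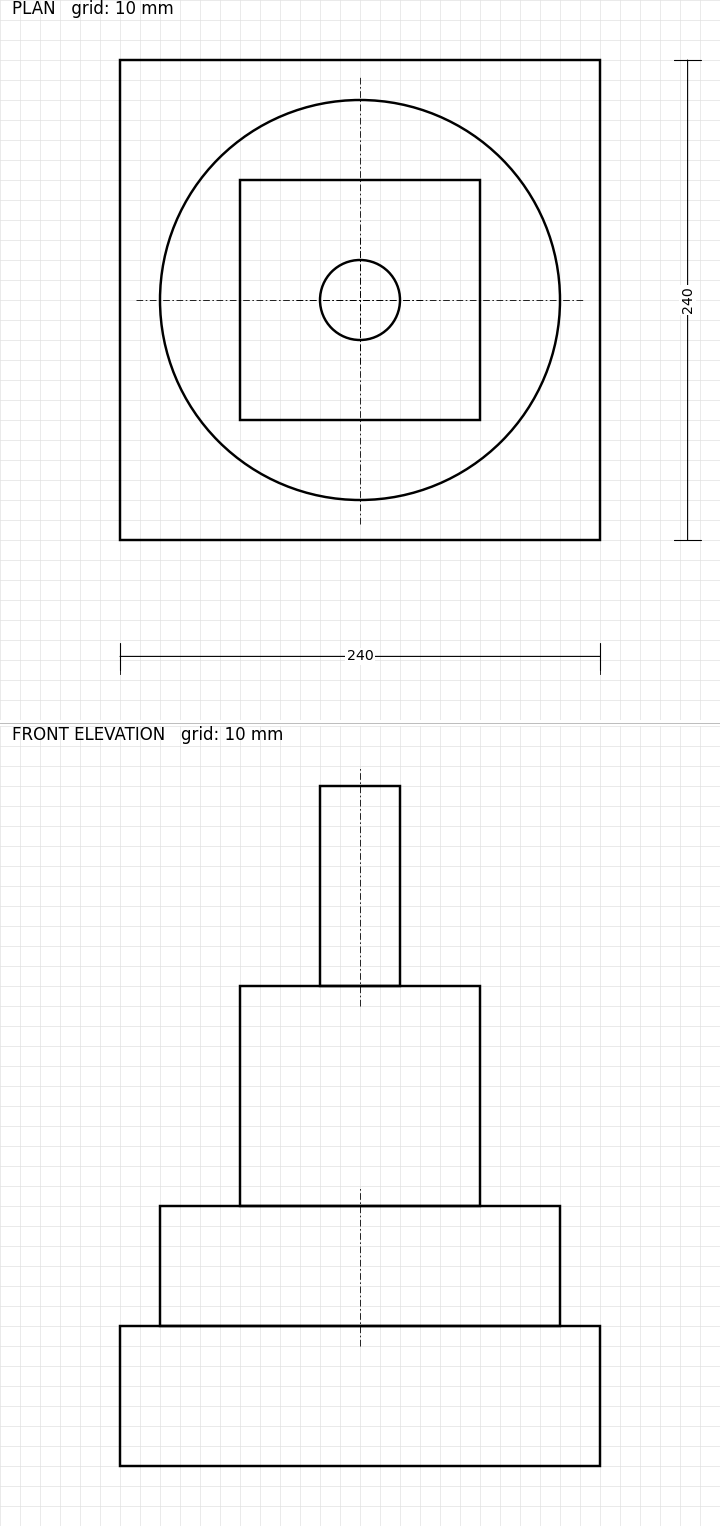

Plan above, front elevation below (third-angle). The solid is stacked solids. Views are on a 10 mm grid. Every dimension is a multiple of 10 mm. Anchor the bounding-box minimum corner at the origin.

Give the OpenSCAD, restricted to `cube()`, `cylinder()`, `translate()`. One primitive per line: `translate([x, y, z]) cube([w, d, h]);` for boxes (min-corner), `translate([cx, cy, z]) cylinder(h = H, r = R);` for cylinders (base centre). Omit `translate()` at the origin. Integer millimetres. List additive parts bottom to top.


cube([240, 240, 70]);
translate([120, 120, 70]) cylinder(h = 60, r = 100);
translate([60, 60, 130]) cube([120, 120, 110]);
translate([120, 120, 240]) cylinder(h = 100, r = 20);


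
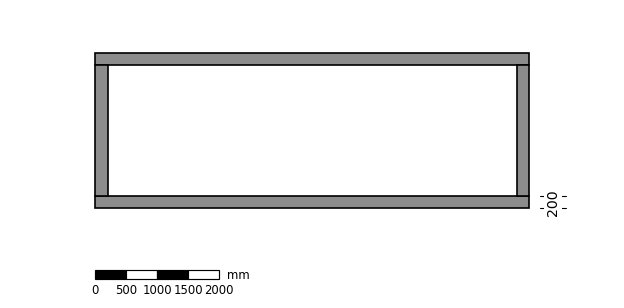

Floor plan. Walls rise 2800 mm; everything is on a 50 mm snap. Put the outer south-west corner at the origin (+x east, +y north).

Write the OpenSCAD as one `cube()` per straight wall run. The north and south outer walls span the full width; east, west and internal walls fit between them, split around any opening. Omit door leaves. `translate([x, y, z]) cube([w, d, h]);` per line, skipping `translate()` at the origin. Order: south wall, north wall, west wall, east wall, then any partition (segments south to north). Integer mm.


cube([7000, 200, 2800]);
translate([0, 2300, 0]) cube([7000, 200, 2800]);
translate([0, 200, 0]) cube([200, 2100, 2800]);
translate([6800, 200, 0]) cube([200, 2100, 2800]);


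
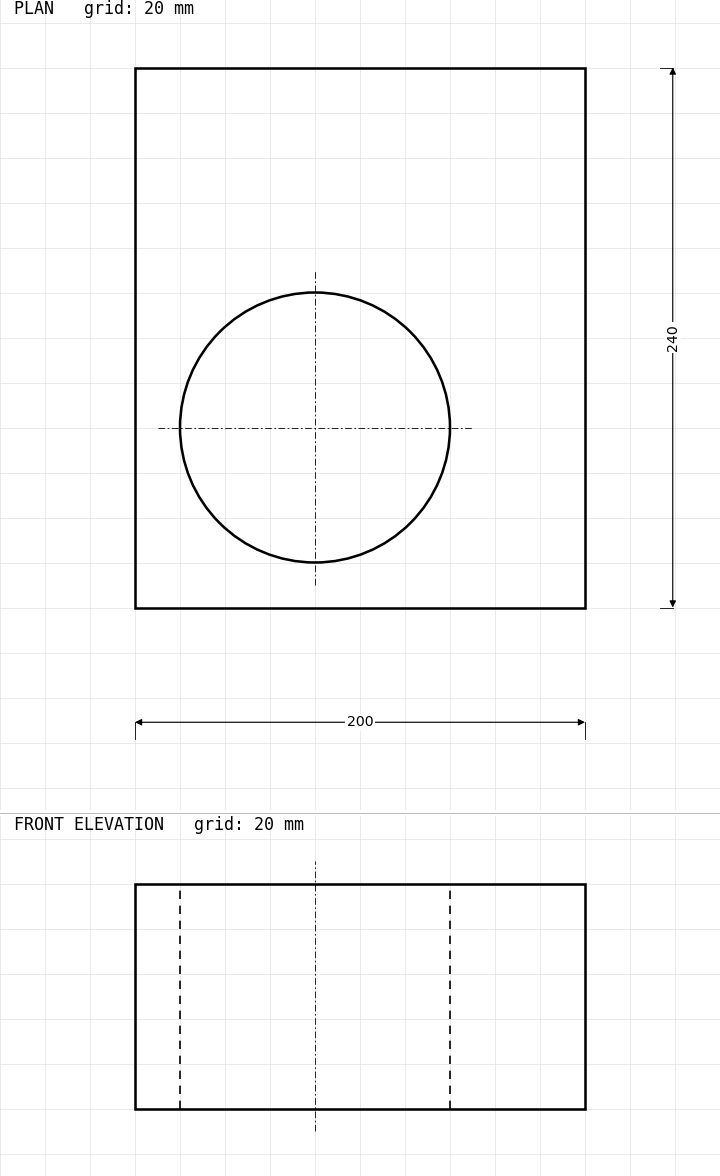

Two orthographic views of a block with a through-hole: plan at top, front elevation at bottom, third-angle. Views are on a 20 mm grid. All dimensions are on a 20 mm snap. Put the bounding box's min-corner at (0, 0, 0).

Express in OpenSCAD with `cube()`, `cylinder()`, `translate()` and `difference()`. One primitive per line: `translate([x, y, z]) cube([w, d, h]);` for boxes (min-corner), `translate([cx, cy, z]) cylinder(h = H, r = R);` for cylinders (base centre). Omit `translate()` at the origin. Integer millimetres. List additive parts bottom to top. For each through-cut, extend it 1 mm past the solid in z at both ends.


difference() {
  cube([200, 240, 100]);
  translate([80, 80, -1]) cylinder(h = 102, r = 60);
}
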